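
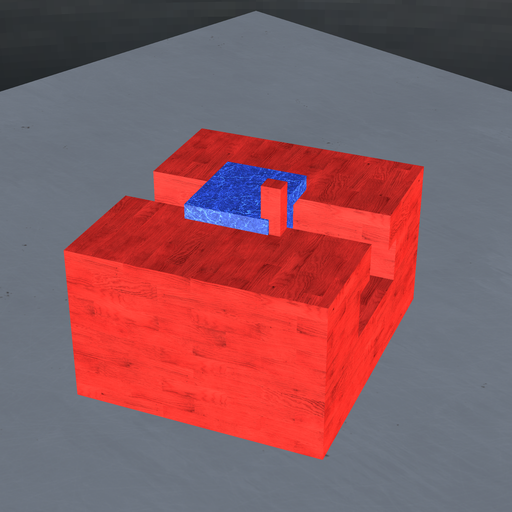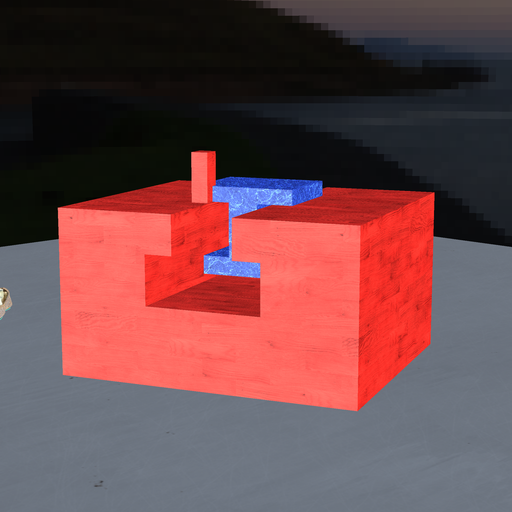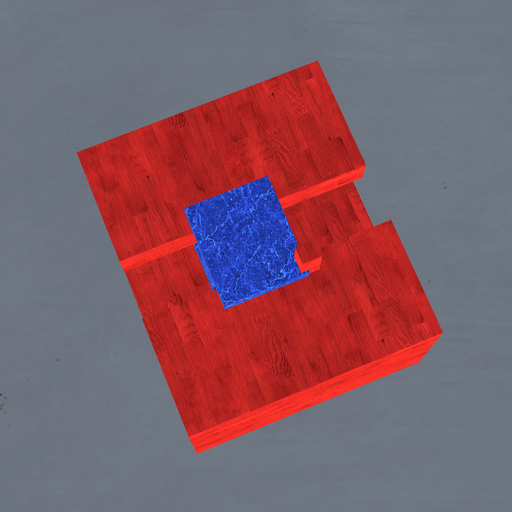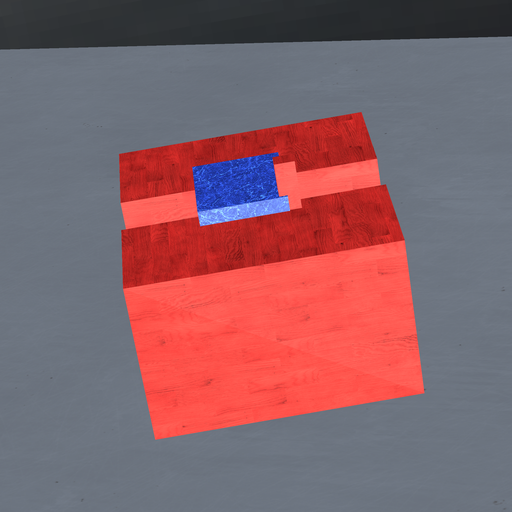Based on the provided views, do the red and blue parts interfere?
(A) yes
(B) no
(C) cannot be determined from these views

(A) yes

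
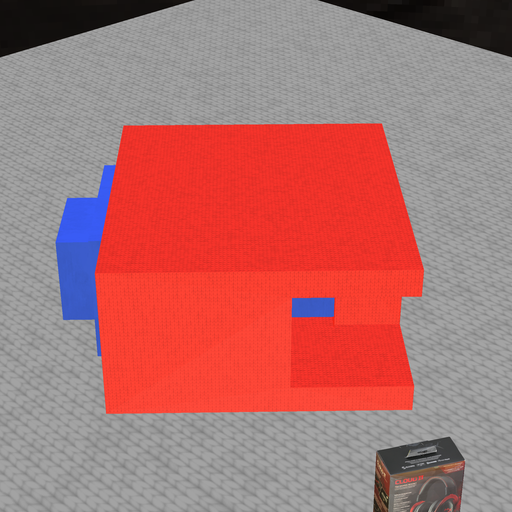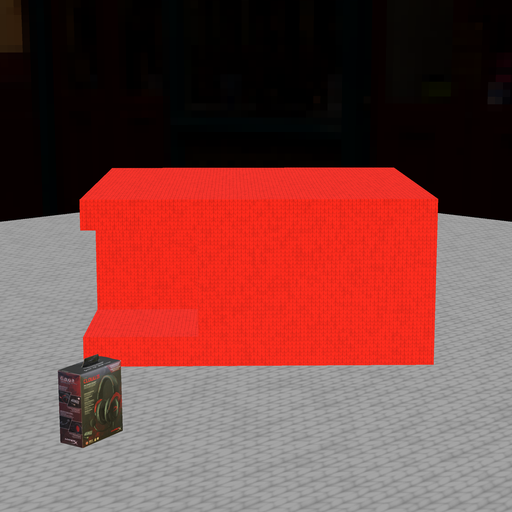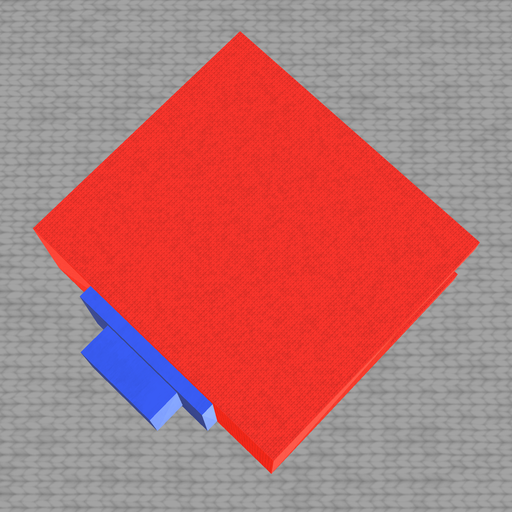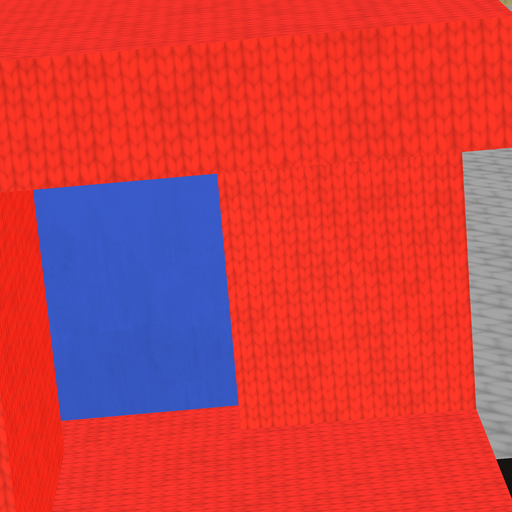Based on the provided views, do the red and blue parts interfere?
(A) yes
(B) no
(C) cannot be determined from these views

(A) yes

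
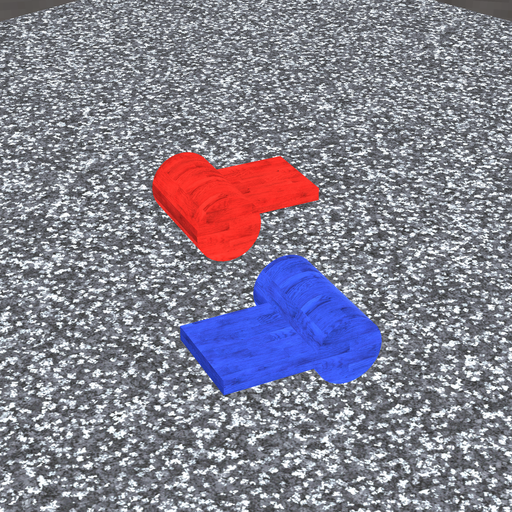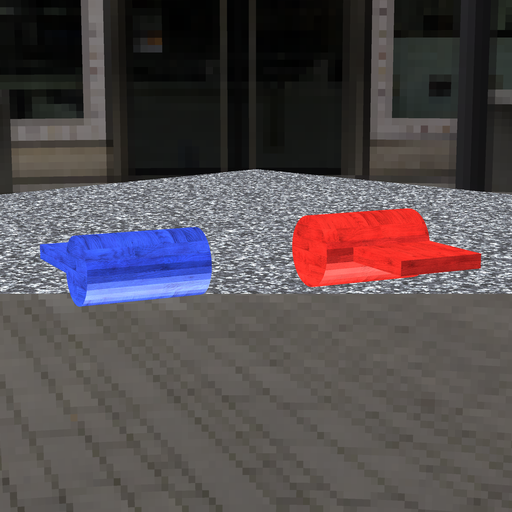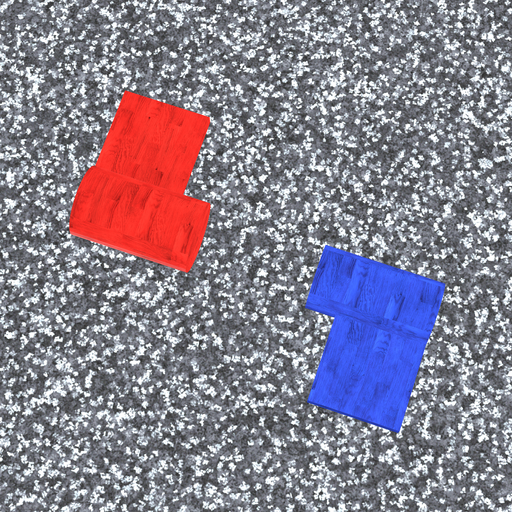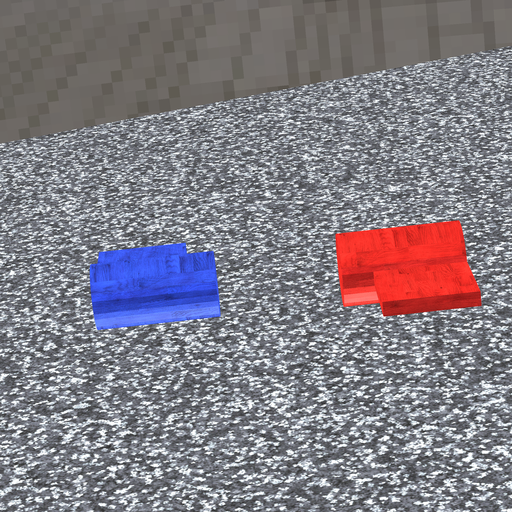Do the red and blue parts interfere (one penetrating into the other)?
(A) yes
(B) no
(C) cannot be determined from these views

(B) no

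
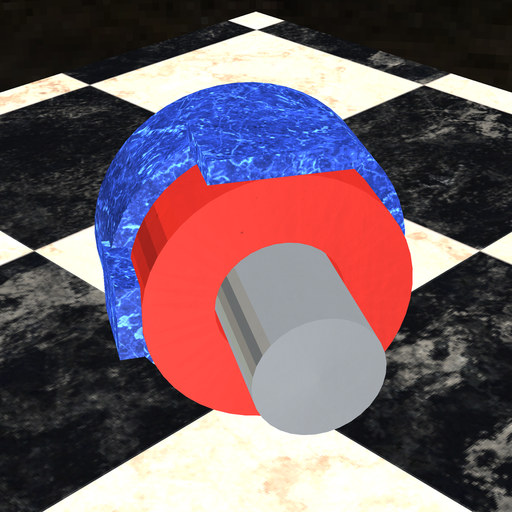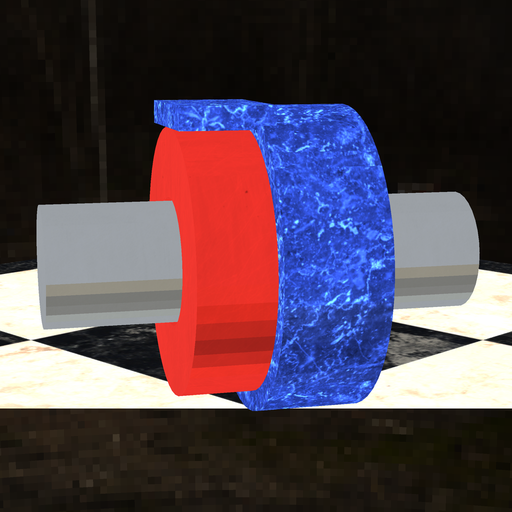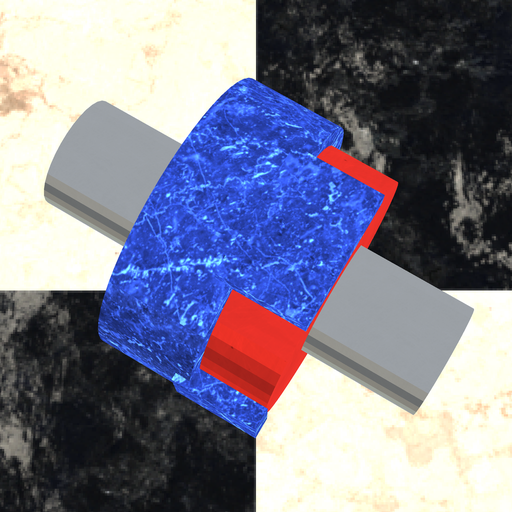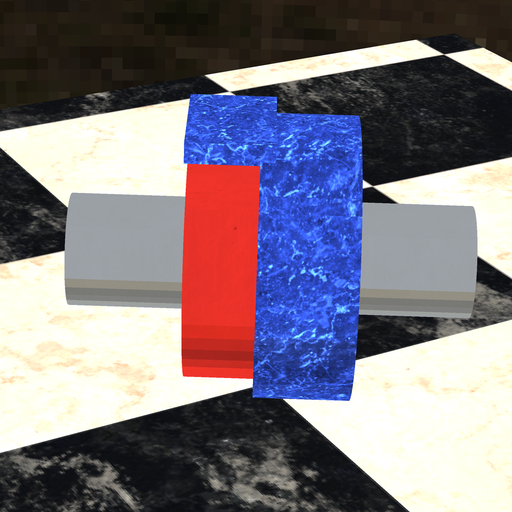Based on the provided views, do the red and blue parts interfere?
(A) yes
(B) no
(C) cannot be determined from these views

(A) yes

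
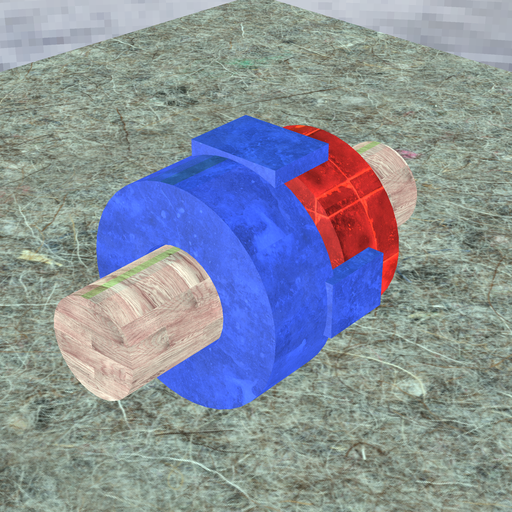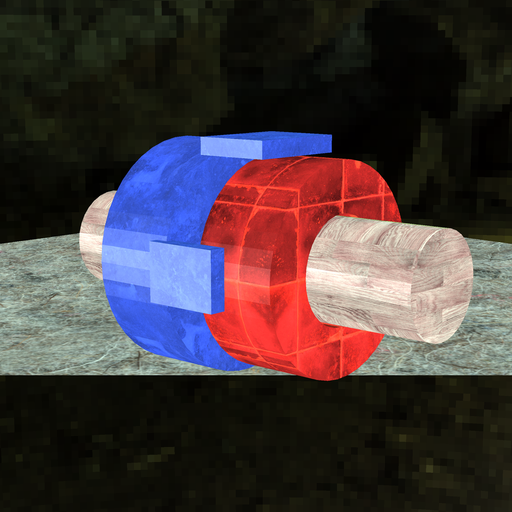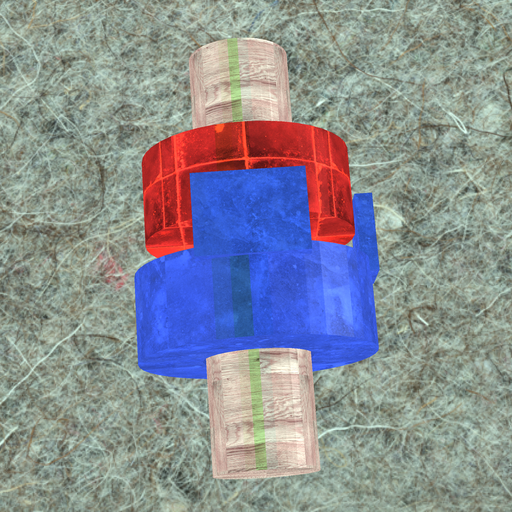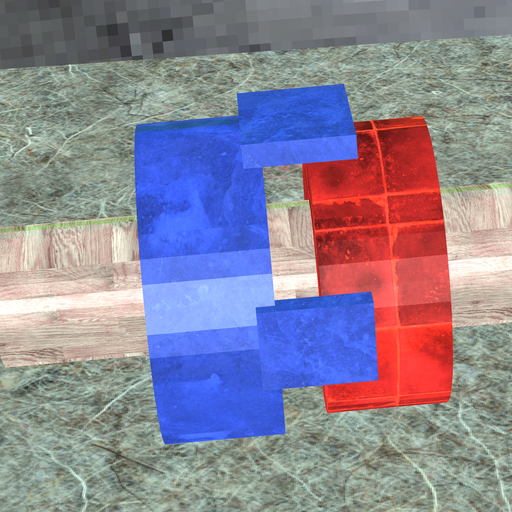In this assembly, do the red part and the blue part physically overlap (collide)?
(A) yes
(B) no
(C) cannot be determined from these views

(B) no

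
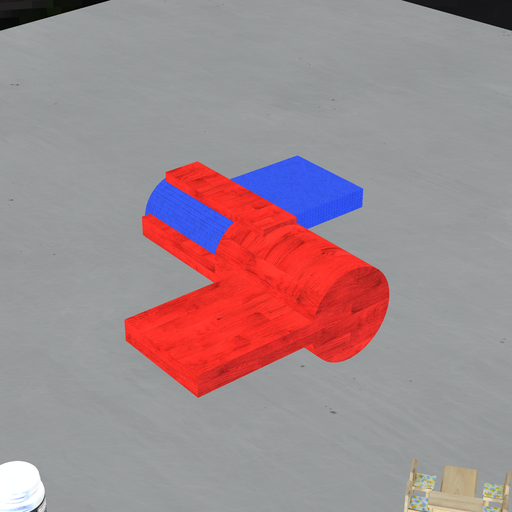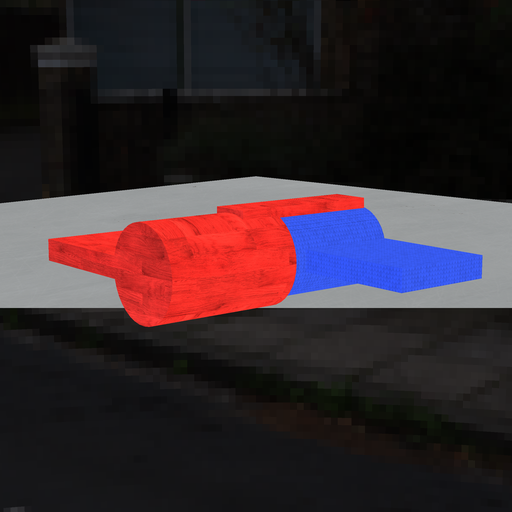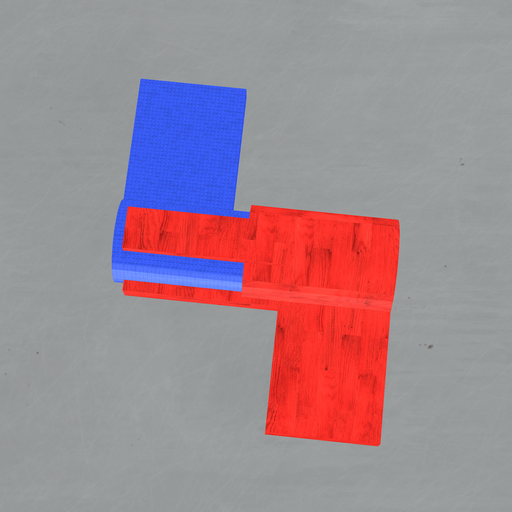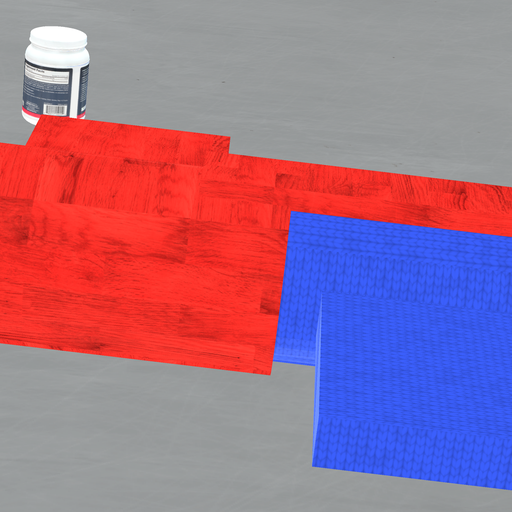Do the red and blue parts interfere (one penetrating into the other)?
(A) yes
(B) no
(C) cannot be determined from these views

(A) yes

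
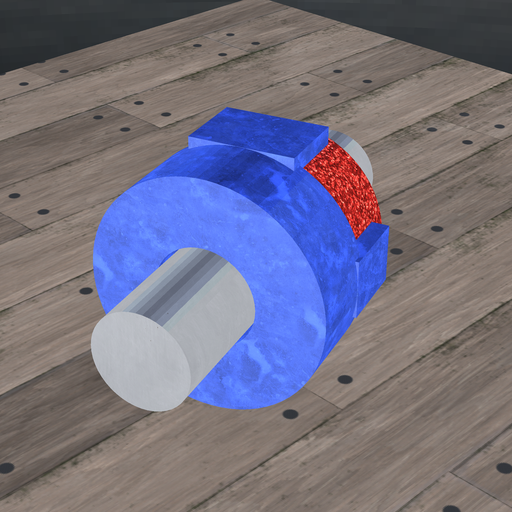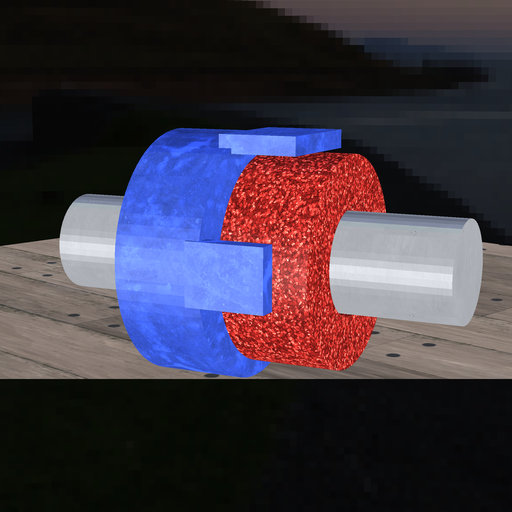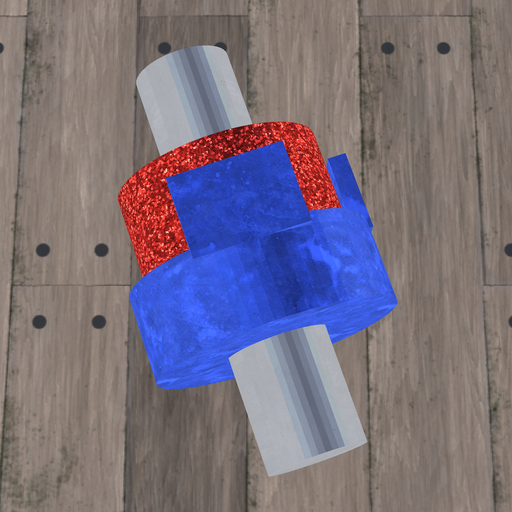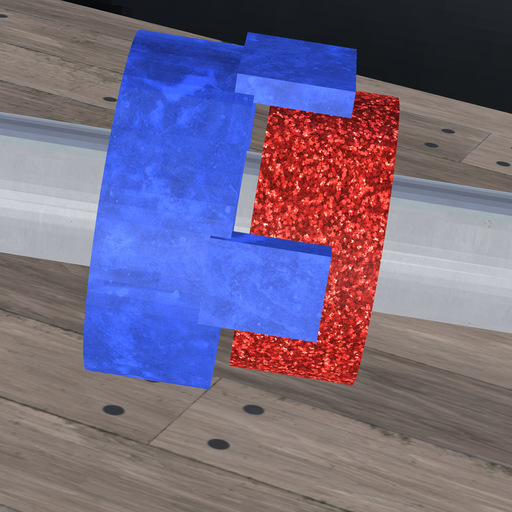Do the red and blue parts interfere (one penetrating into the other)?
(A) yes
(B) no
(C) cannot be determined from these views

(B) no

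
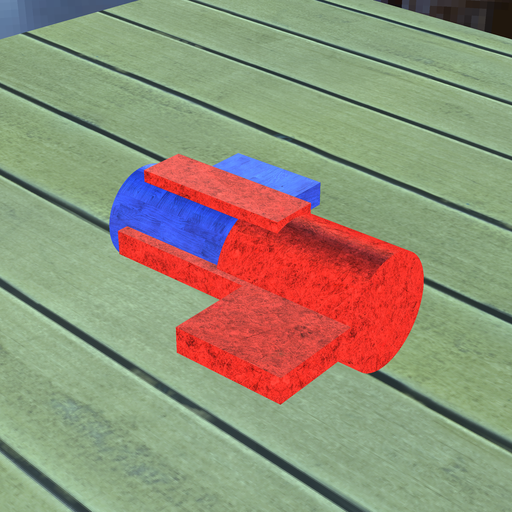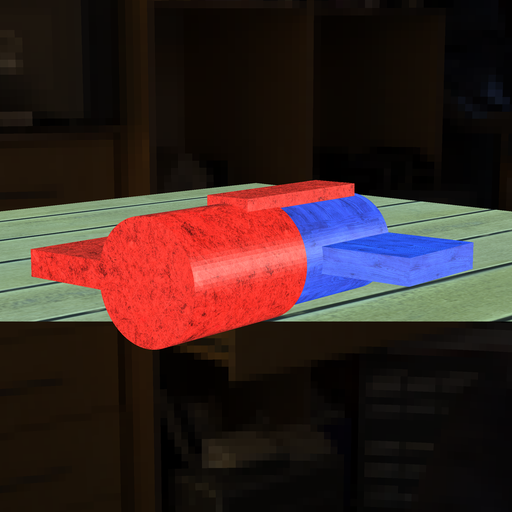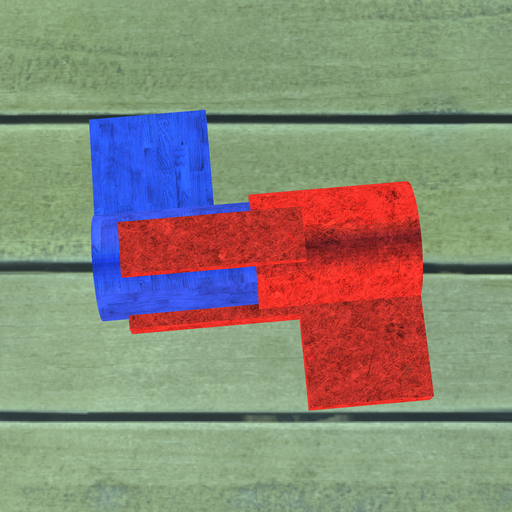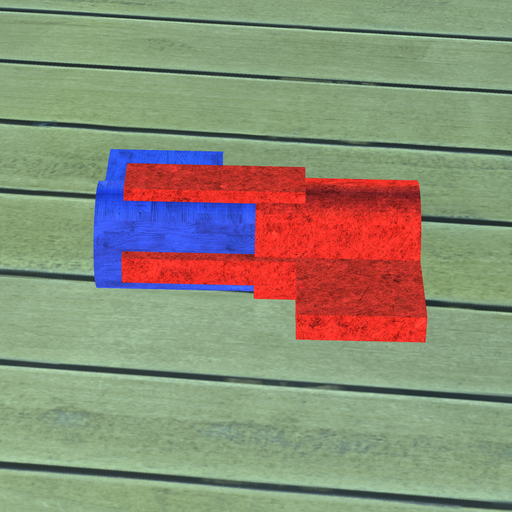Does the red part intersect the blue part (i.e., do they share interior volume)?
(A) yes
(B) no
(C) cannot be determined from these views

(A) yes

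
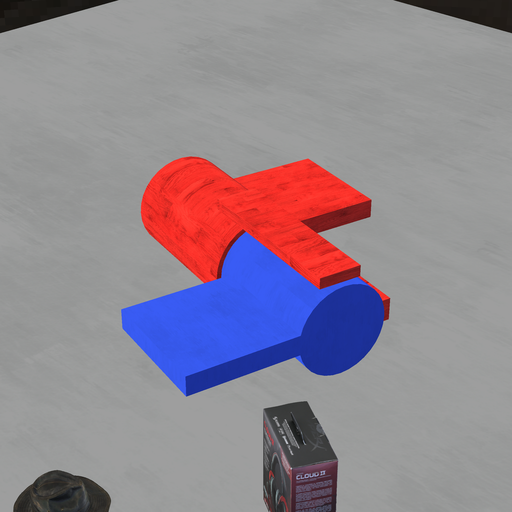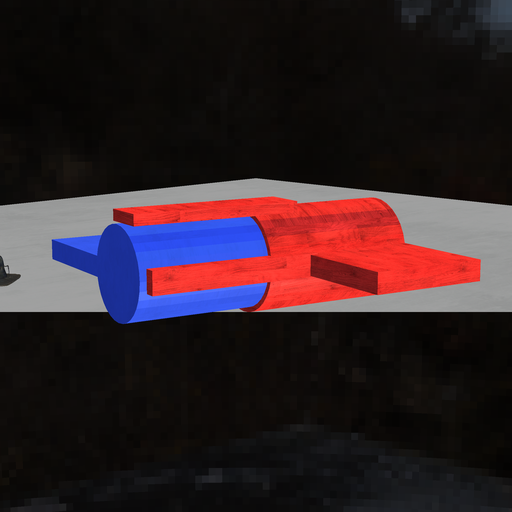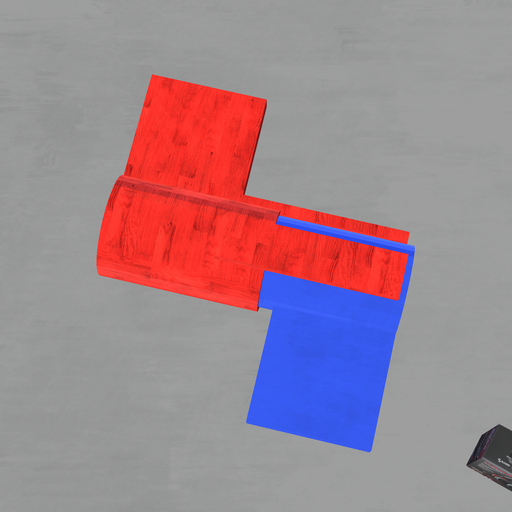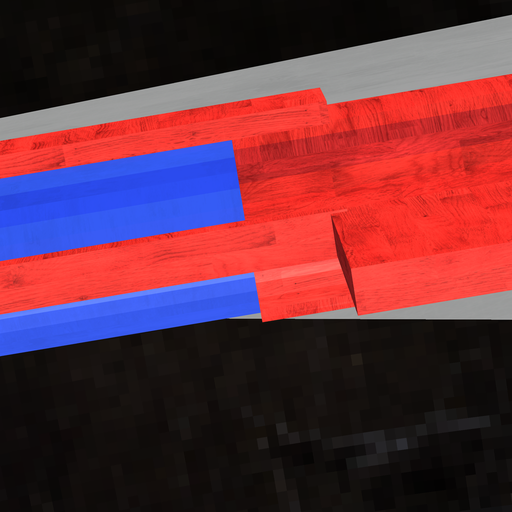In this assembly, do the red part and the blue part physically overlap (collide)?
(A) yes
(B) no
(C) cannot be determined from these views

(A) yes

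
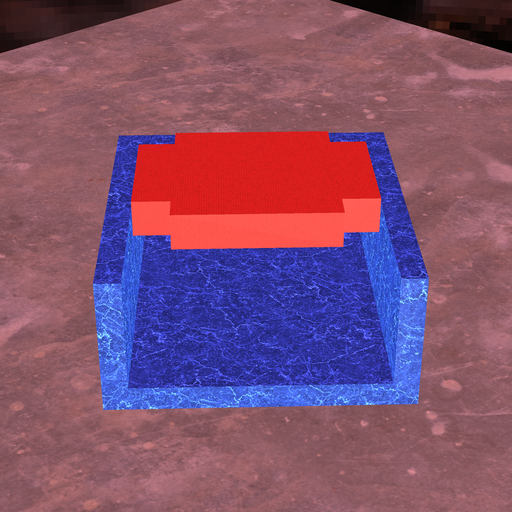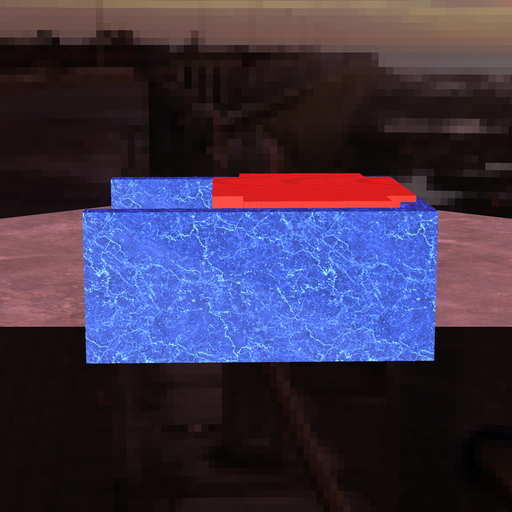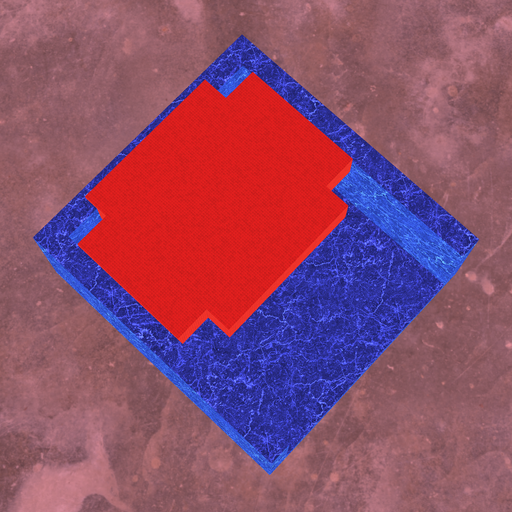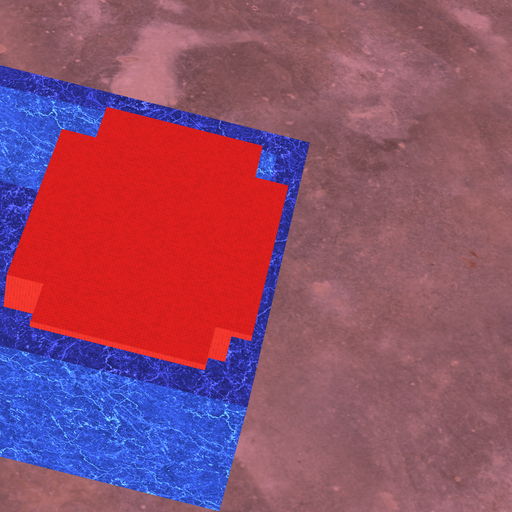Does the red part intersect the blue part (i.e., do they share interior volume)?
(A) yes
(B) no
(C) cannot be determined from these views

(A) yes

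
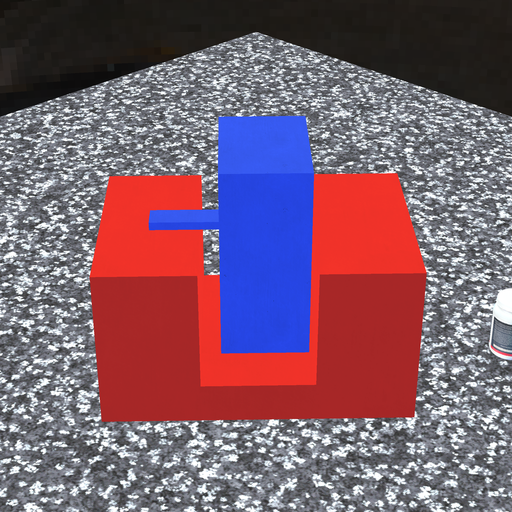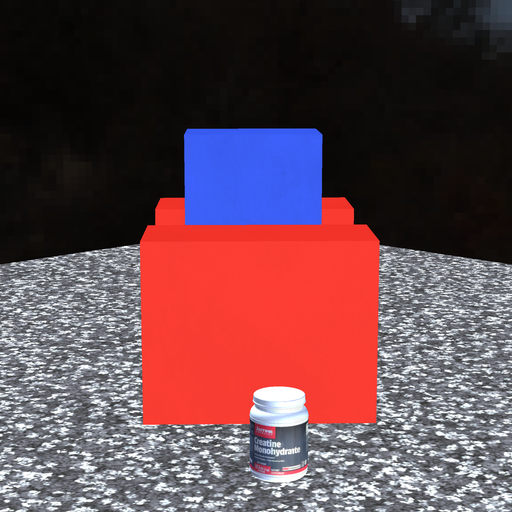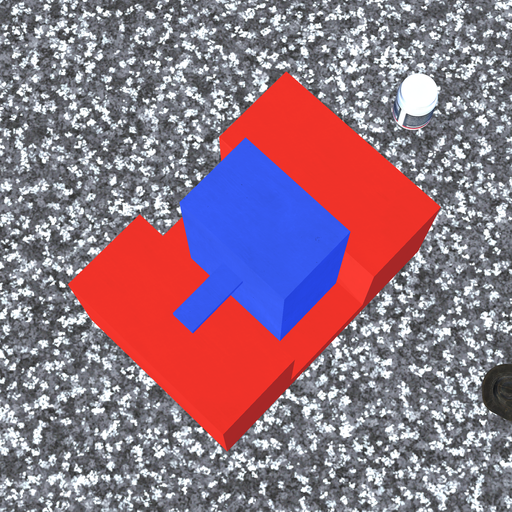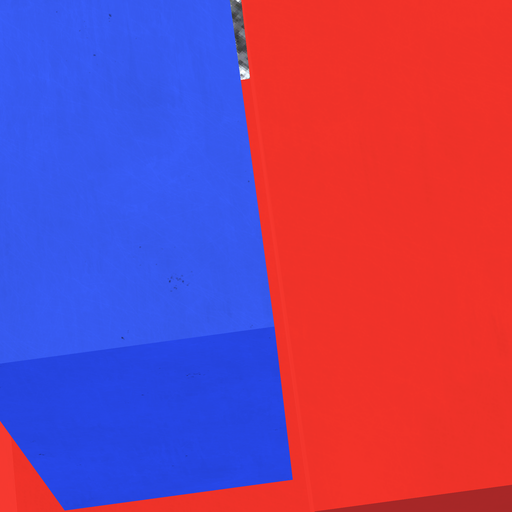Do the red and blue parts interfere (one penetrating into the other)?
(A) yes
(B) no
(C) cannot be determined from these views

(B) no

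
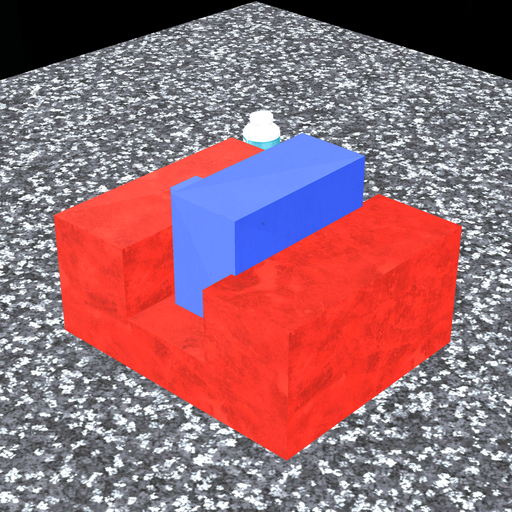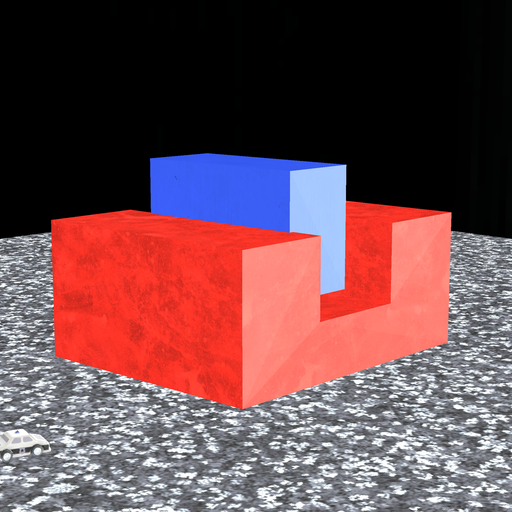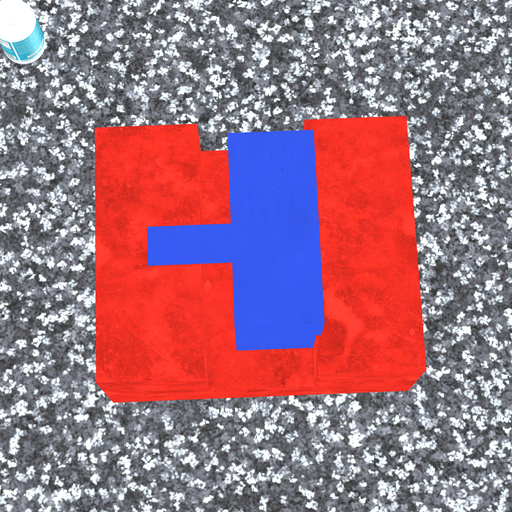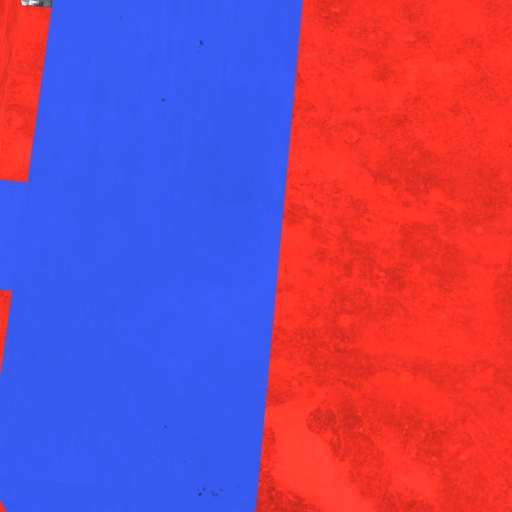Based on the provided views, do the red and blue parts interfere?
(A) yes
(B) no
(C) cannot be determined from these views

(A) yes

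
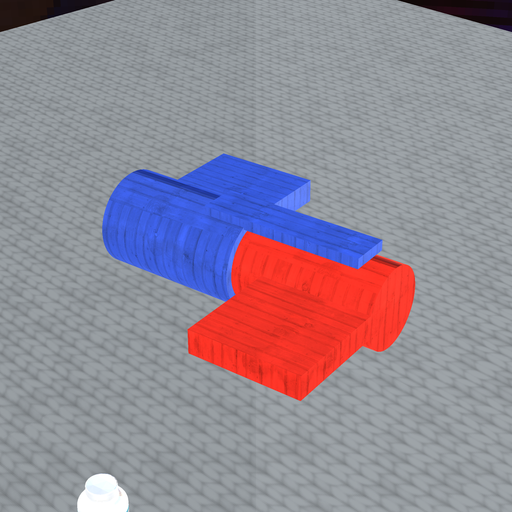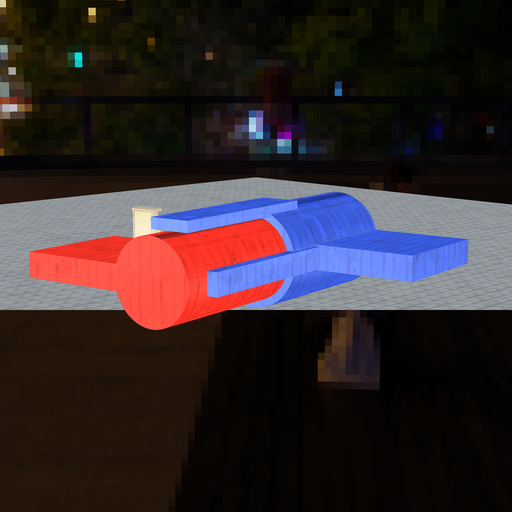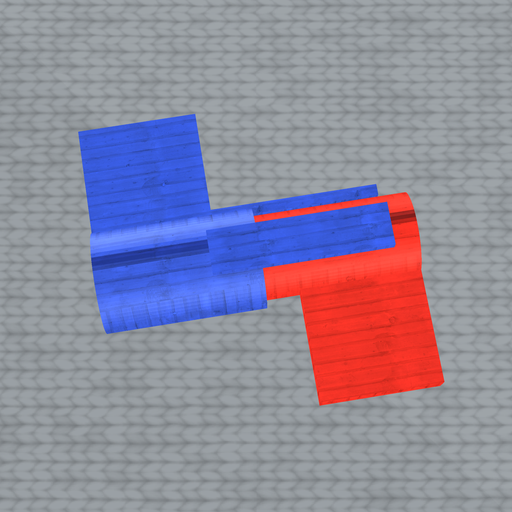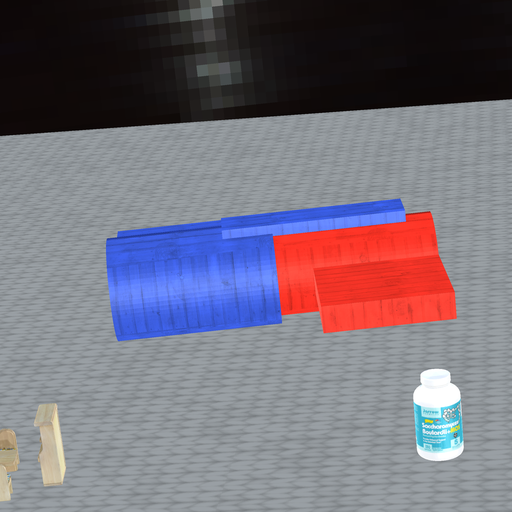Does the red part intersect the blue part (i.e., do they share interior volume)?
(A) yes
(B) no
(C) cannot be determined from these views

(A) yes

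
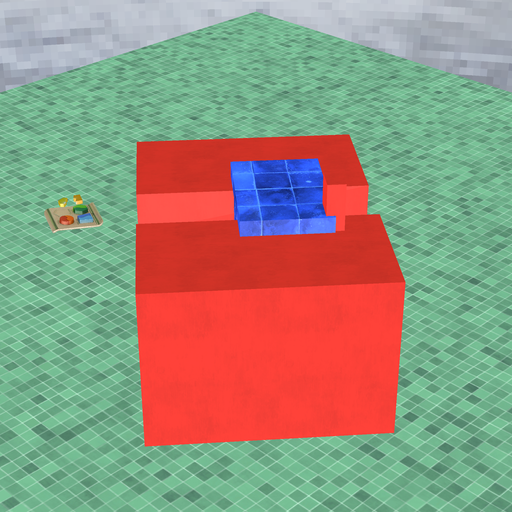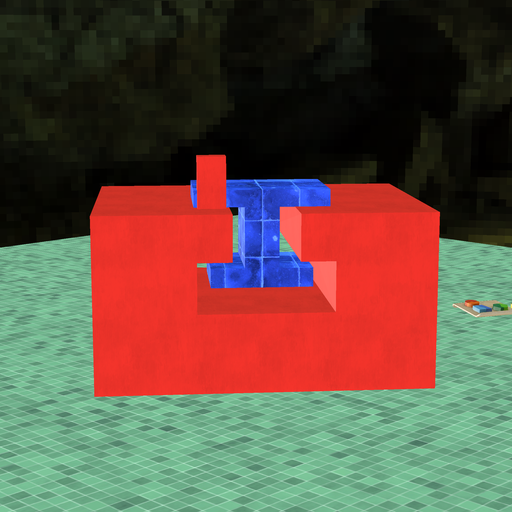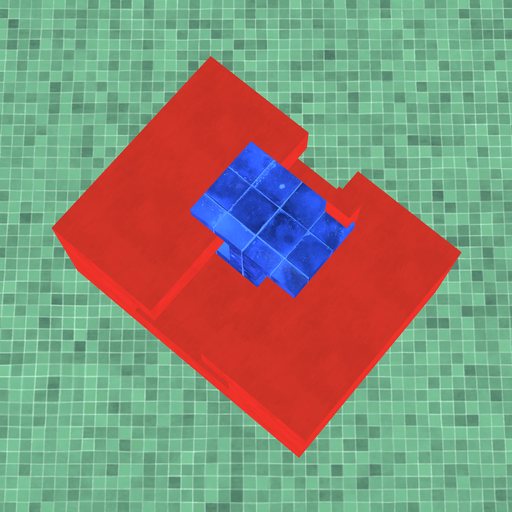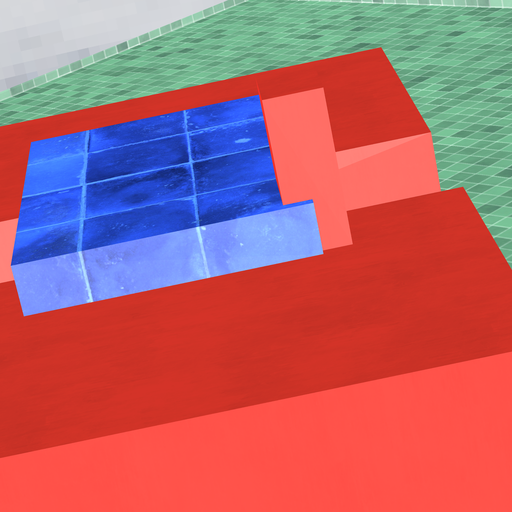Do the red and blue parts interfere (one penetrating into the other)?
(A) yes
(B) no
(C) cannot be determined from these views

(A) yes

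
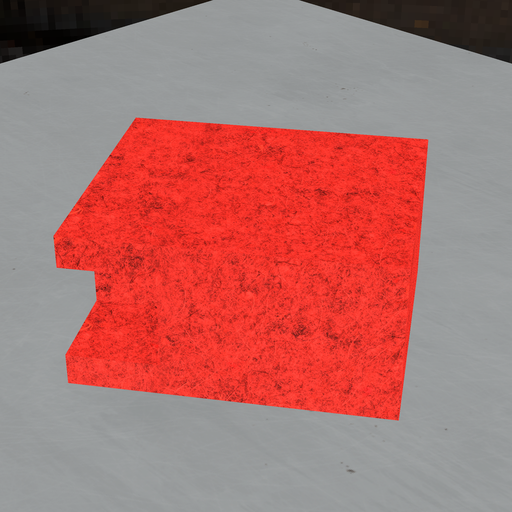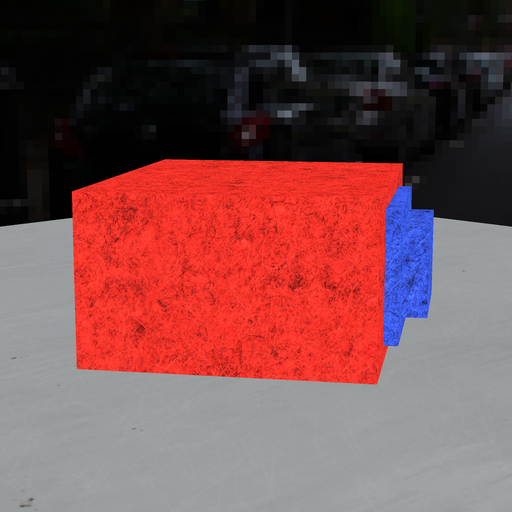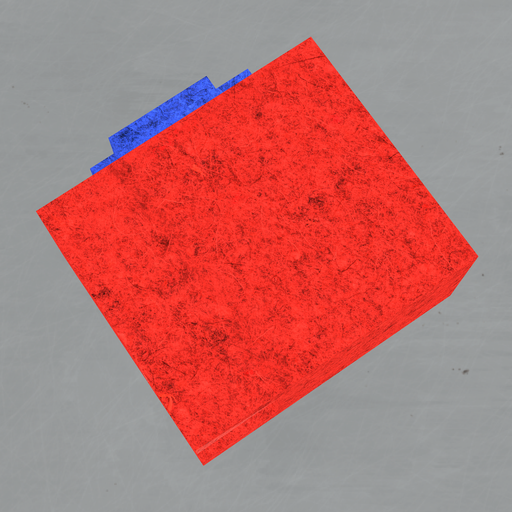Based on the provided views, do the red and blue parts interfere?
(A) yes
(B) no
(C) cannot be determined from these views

(C) cannot be determined from these views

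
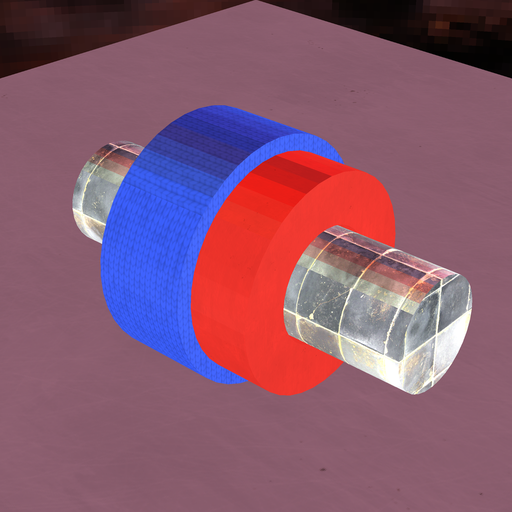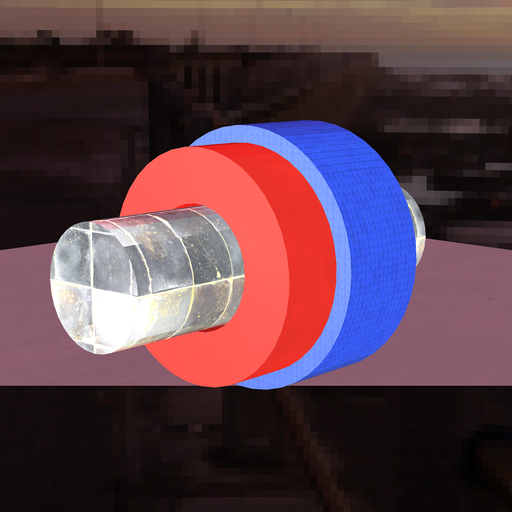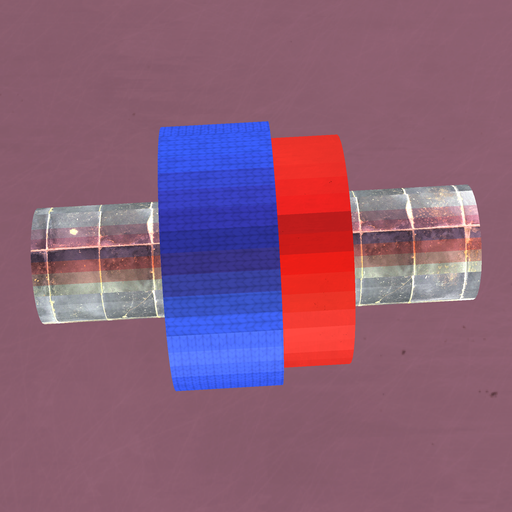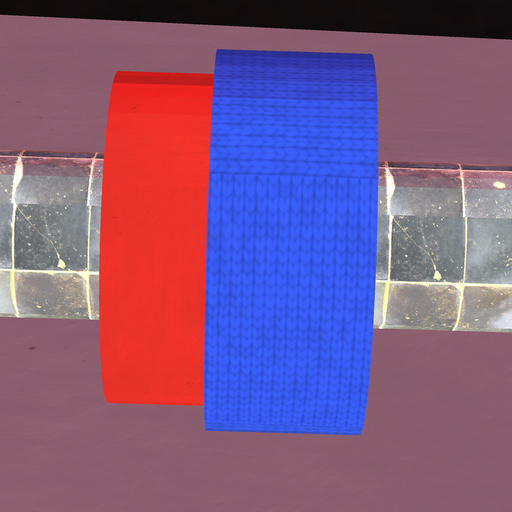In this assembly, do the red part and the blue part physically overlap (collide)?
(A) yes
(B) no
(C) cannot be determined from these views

(A) yes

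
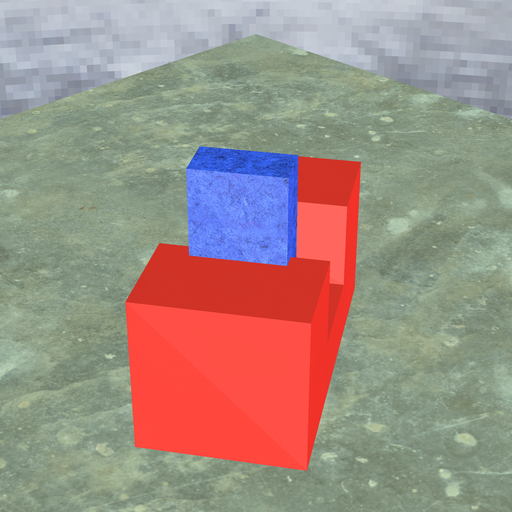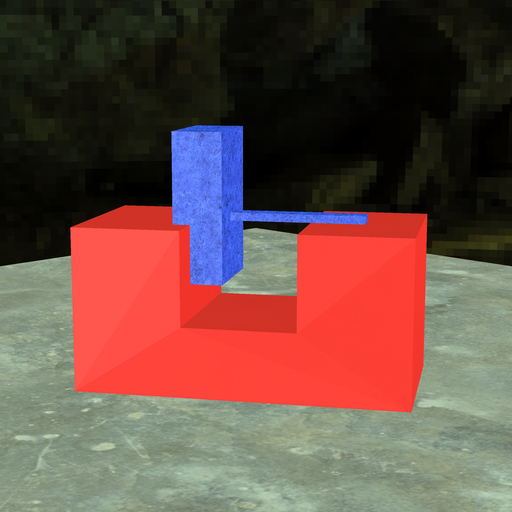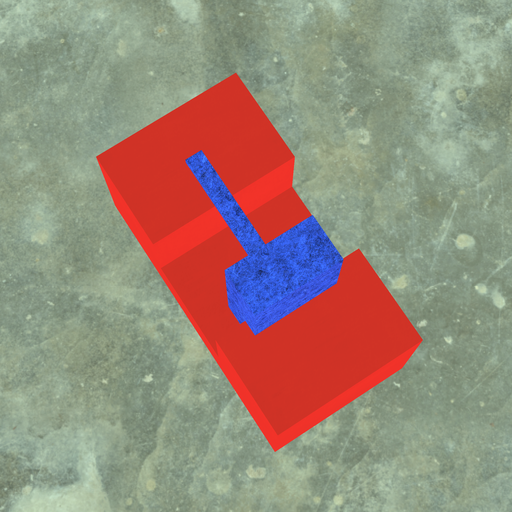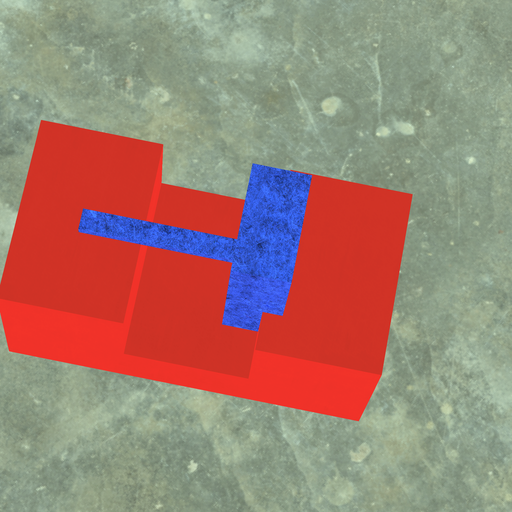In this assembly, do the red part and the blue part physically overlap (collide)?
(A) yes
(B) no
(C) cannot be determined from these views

(A) yes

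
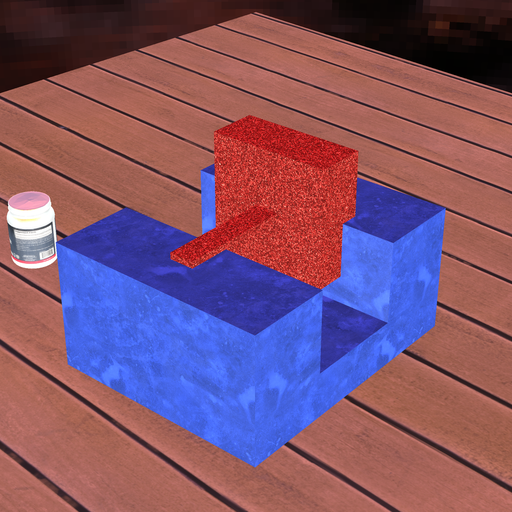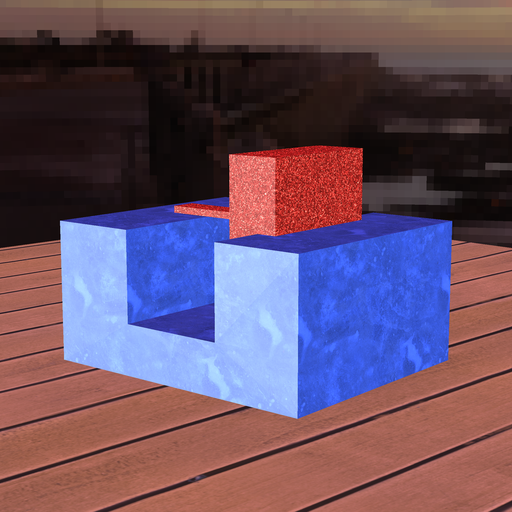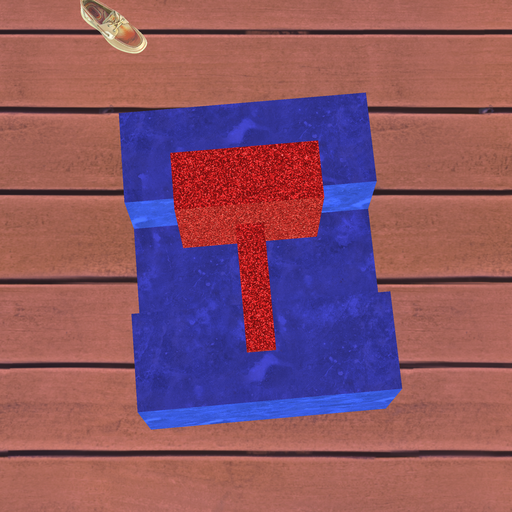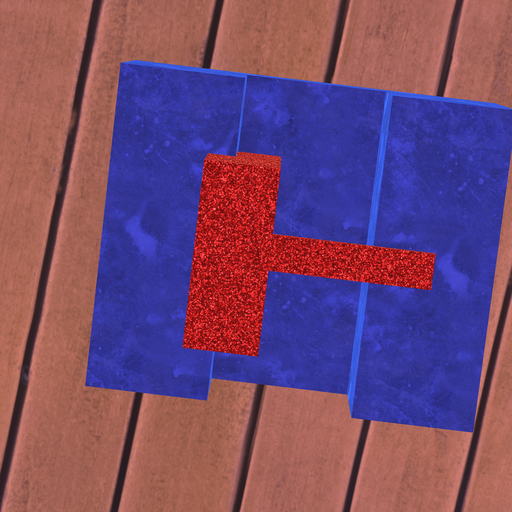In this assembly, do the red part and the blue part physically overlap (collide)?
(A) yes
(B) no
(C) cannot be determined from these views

(A) yes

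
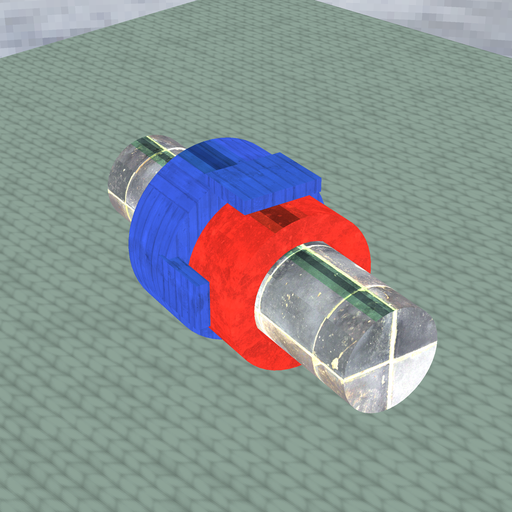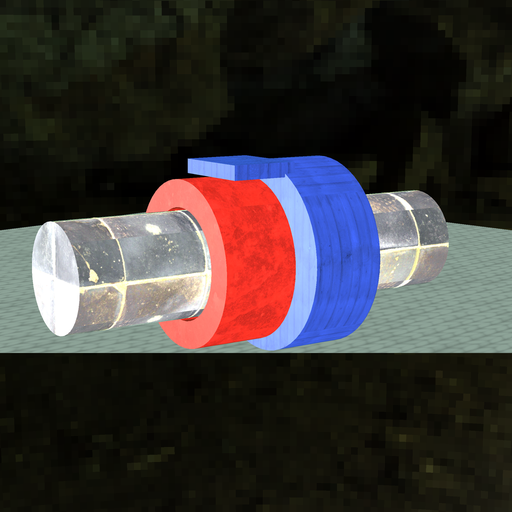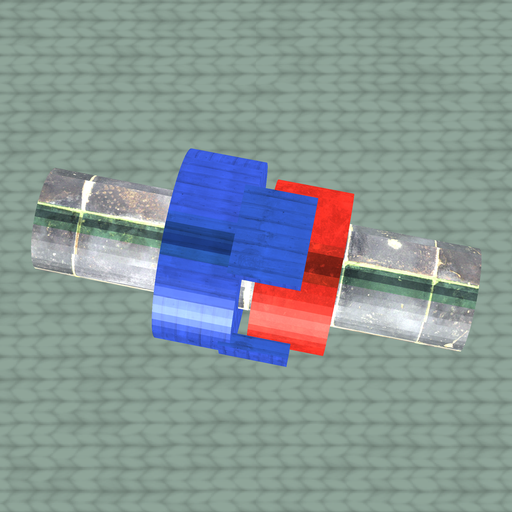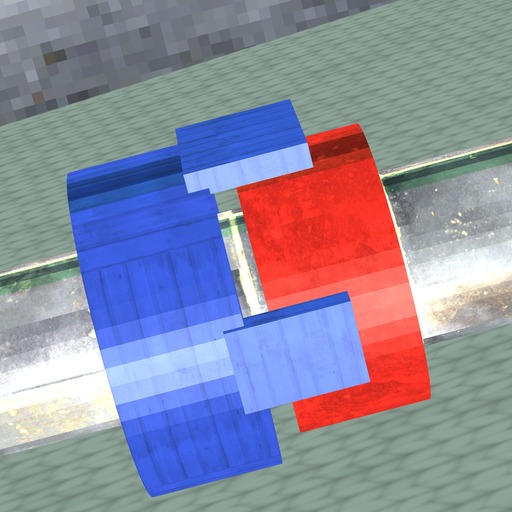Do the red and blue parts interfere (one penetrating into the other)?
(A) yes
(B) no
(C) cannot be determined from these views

(B) no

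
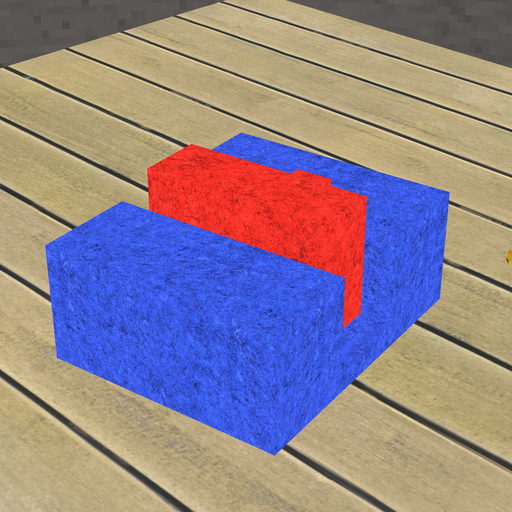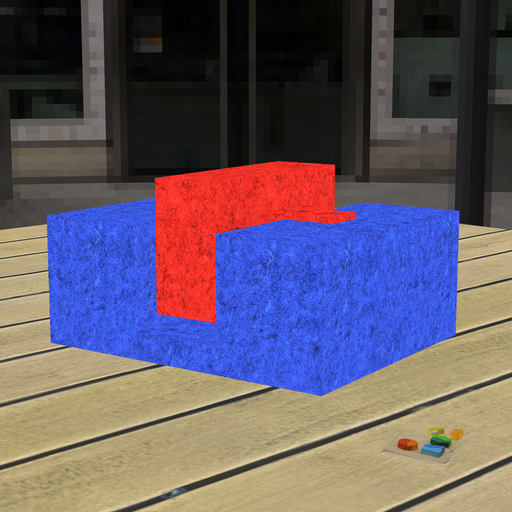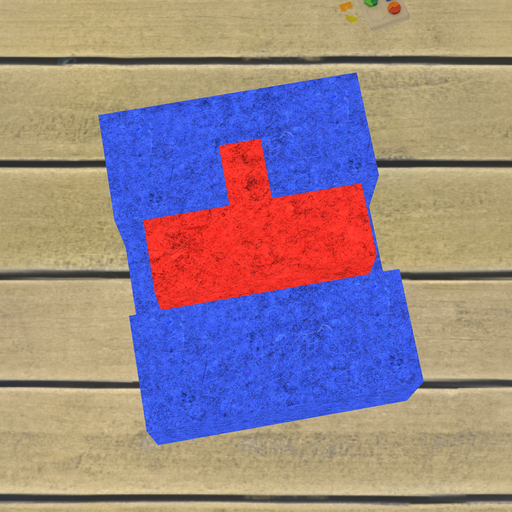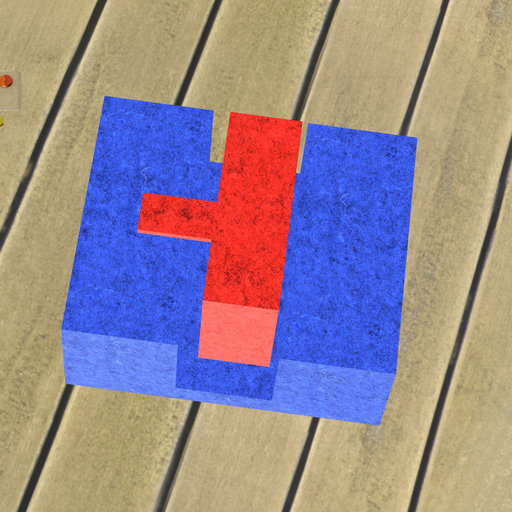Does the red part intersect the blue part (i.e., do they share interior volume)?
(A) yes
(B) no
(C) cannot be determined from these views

(B) no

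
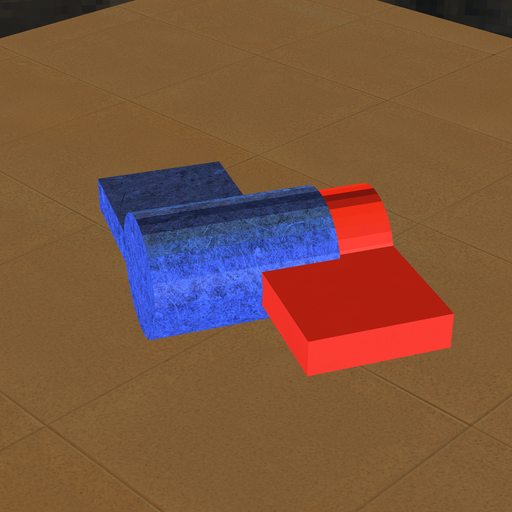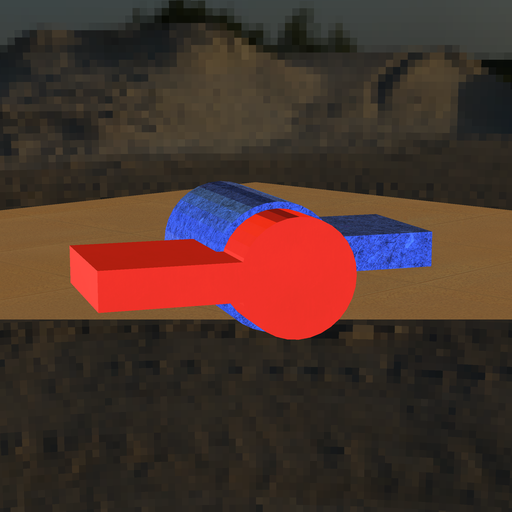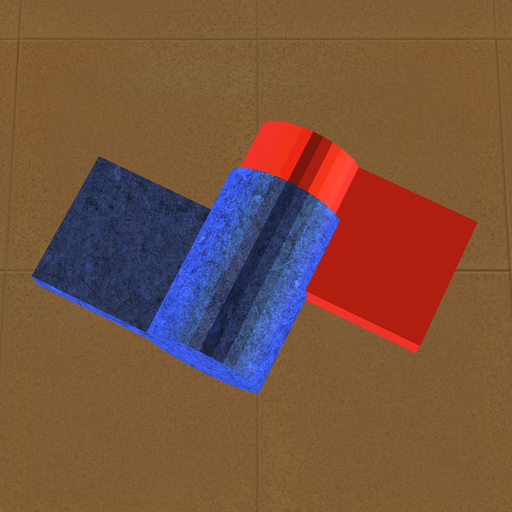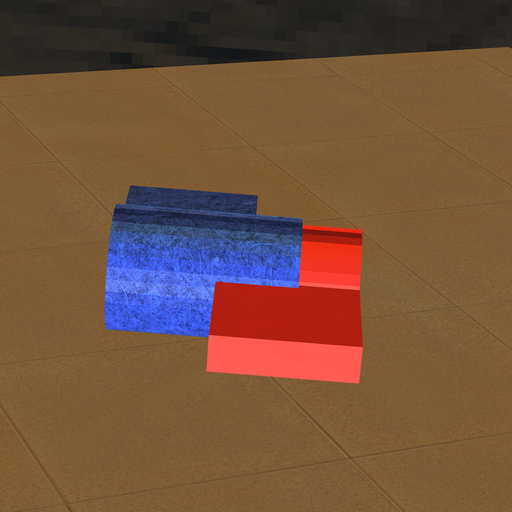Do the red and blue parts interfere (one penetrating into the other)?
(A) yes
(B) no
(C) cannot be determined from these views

(A) yes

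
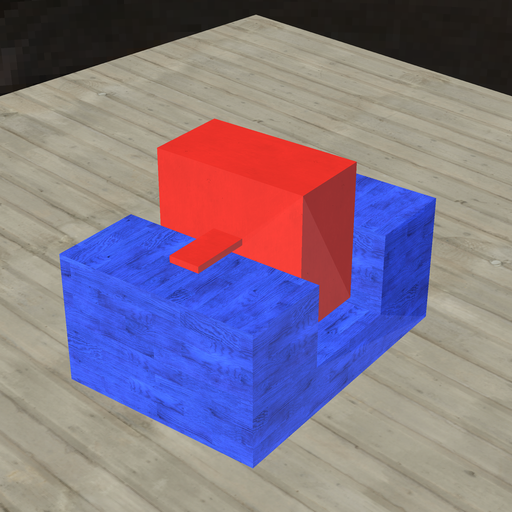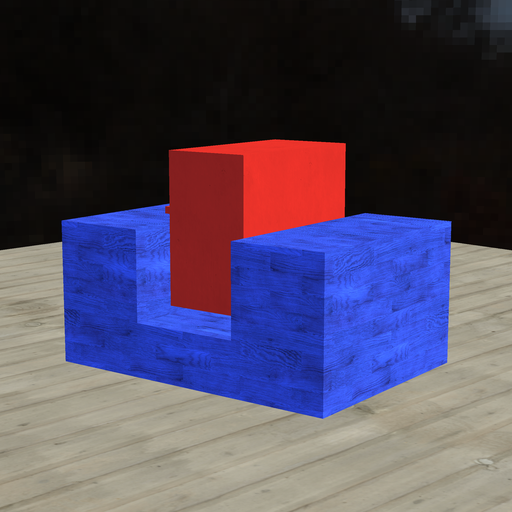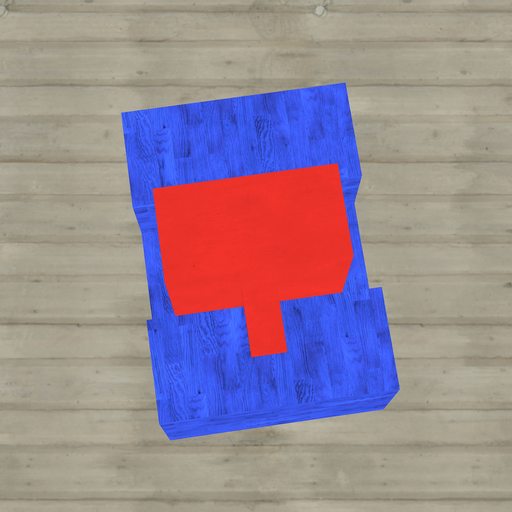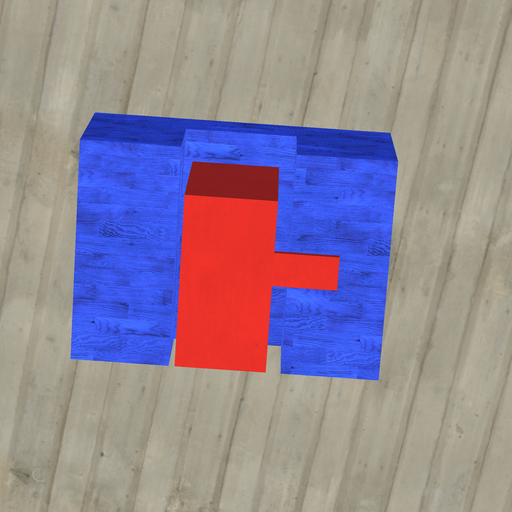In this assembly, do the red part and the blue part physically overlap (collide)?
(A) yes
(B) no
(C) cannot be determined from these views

(B) no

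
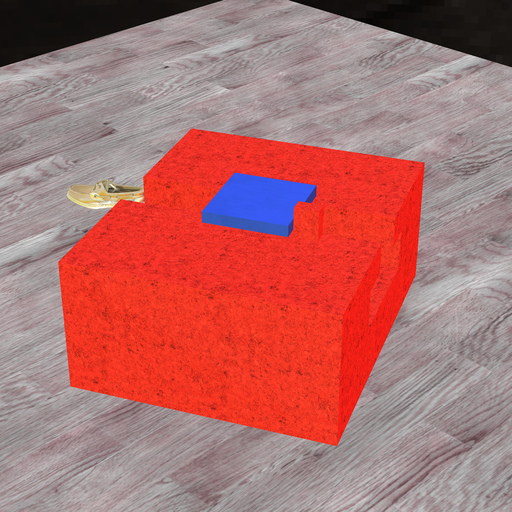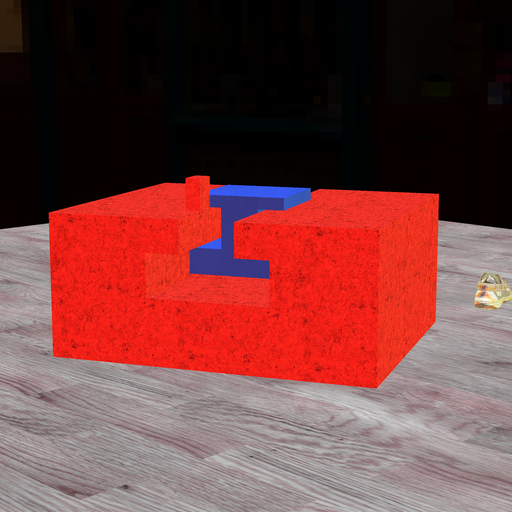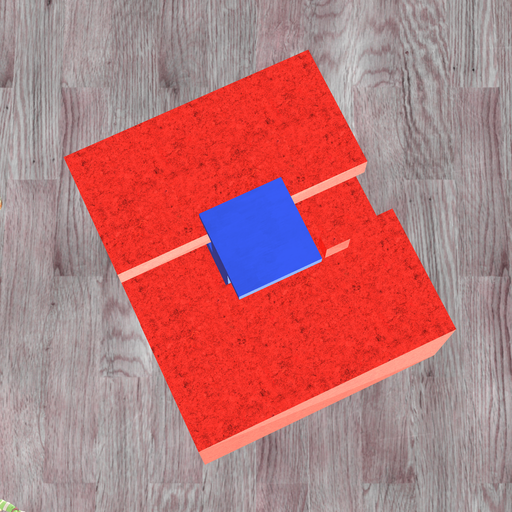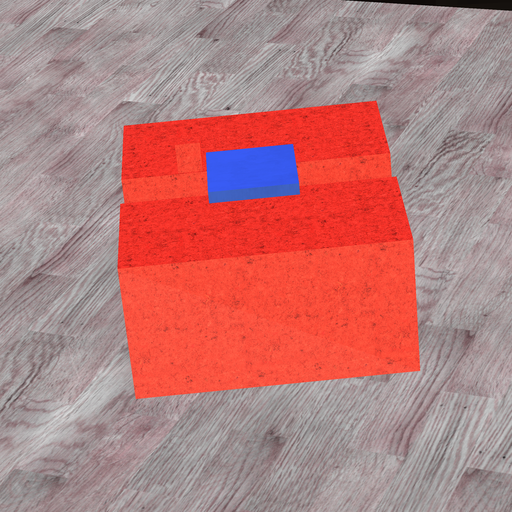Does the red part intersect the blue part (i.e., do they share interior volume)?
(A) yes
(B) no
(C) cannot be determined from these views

(B) no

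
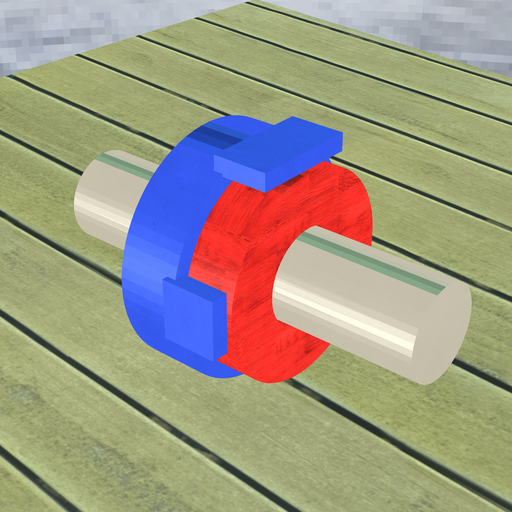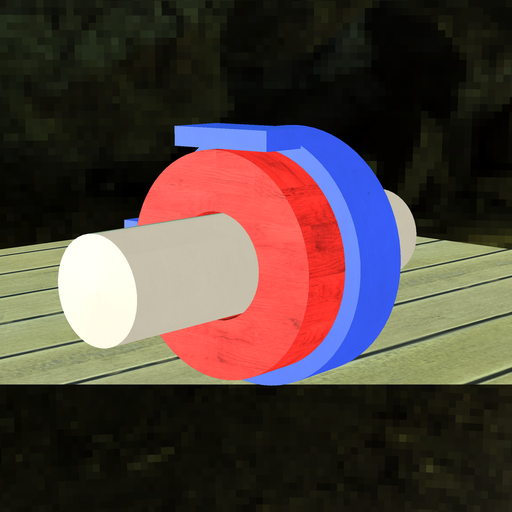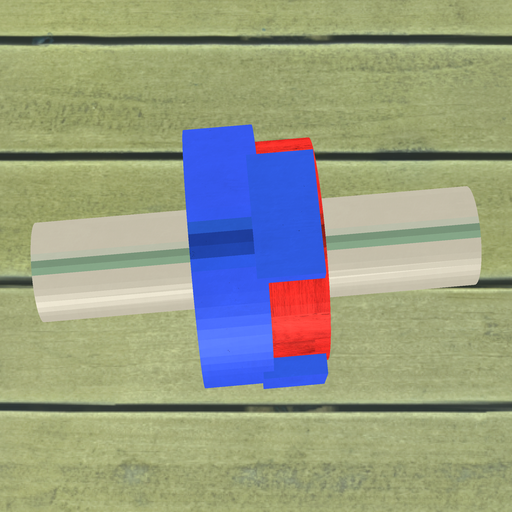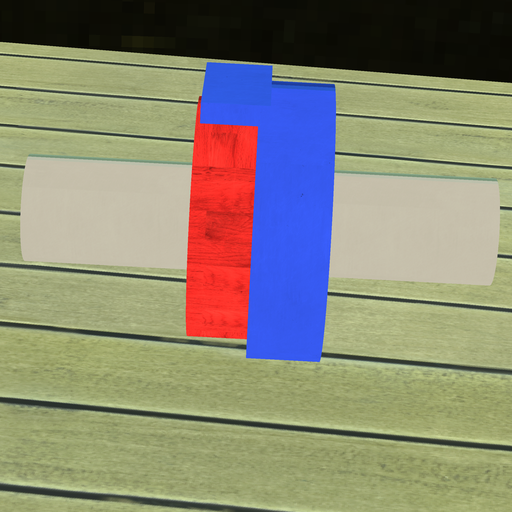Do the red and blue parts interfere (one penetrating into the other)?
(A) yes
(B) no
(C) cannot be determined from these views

(A) yes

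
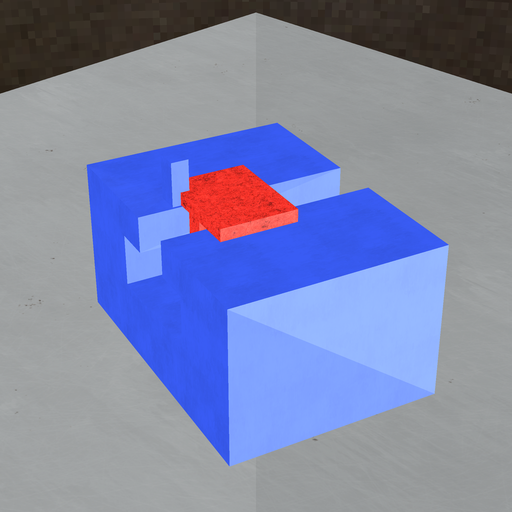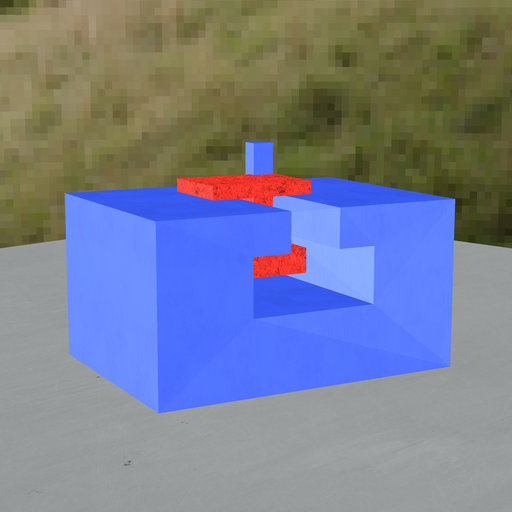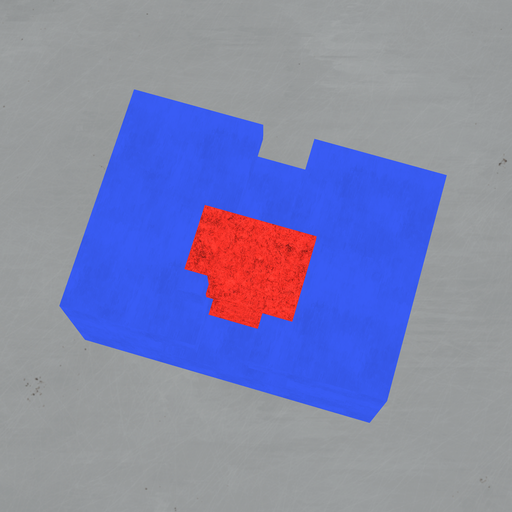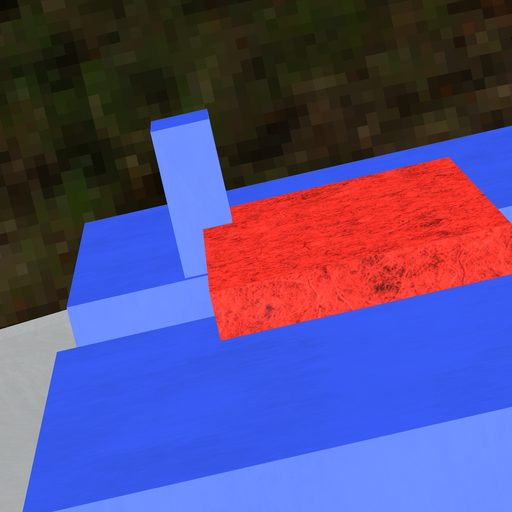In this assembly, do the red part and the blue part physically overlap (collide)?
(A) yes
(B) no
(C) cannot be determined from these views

(A) yes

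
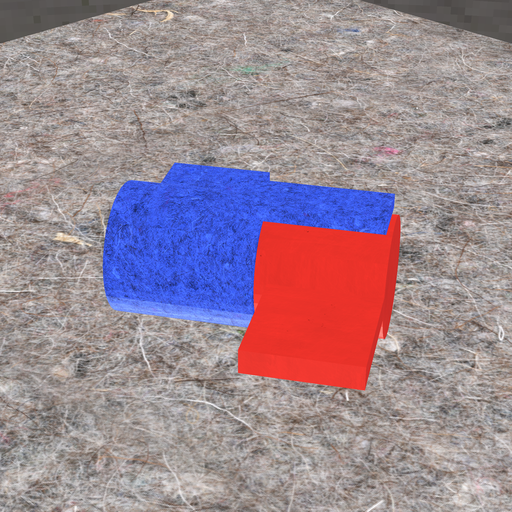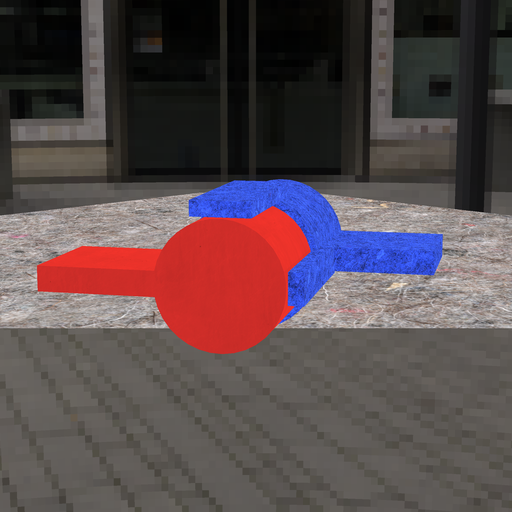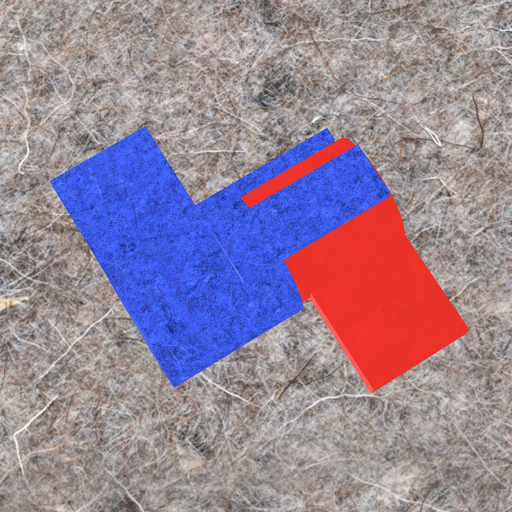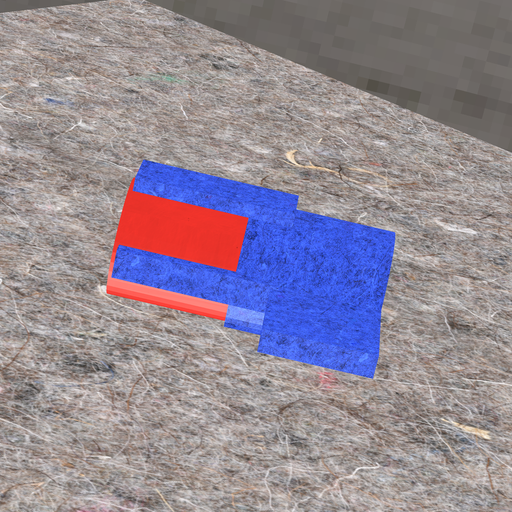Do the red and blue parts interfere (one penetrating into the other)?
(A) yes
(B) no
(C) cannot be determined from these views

(A) yes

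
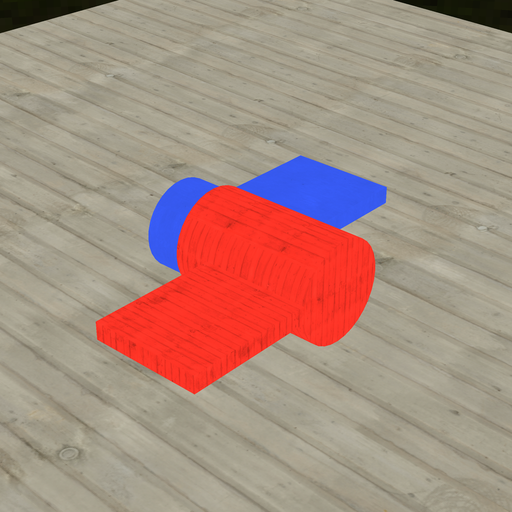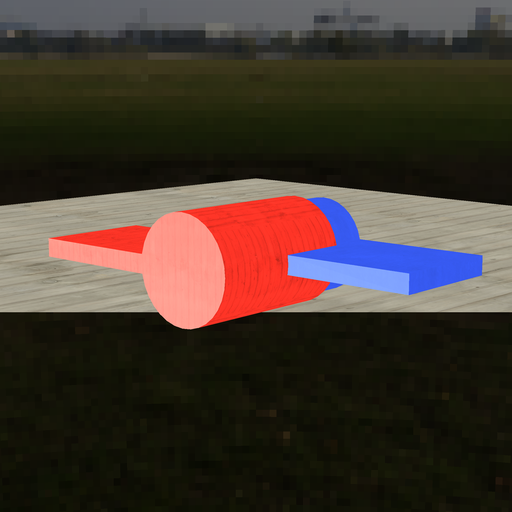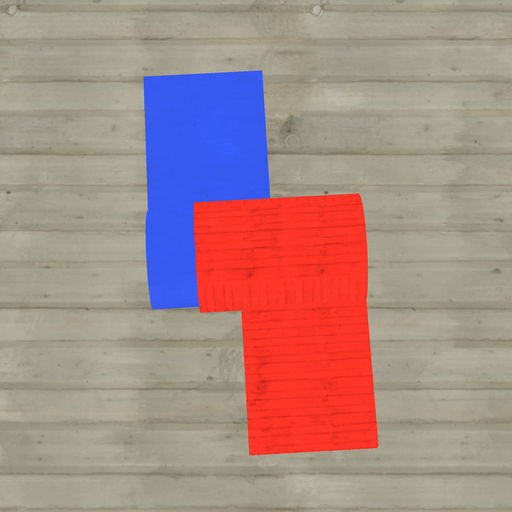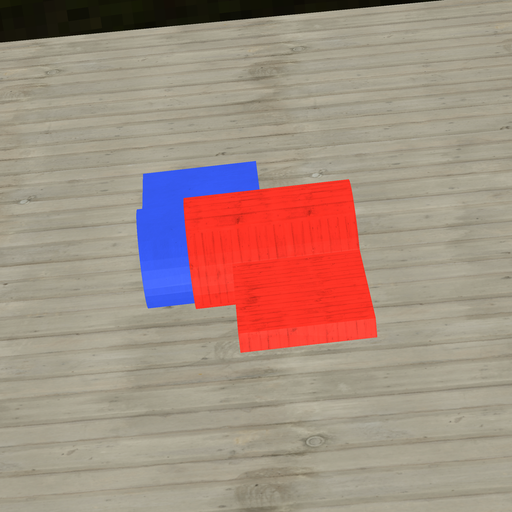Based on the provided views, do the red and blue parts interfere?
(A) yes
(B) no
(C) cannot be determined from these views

(A) yes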